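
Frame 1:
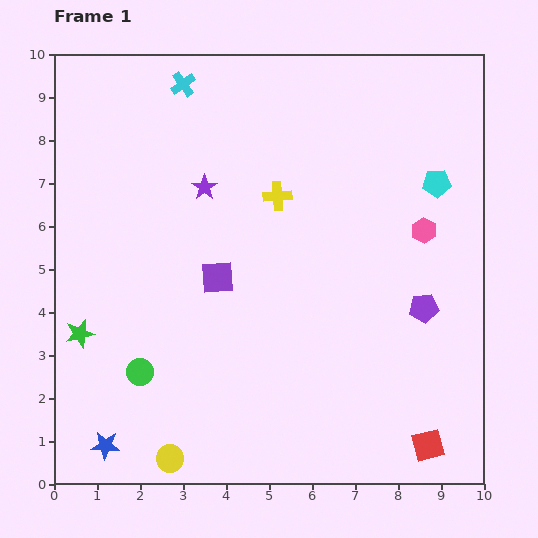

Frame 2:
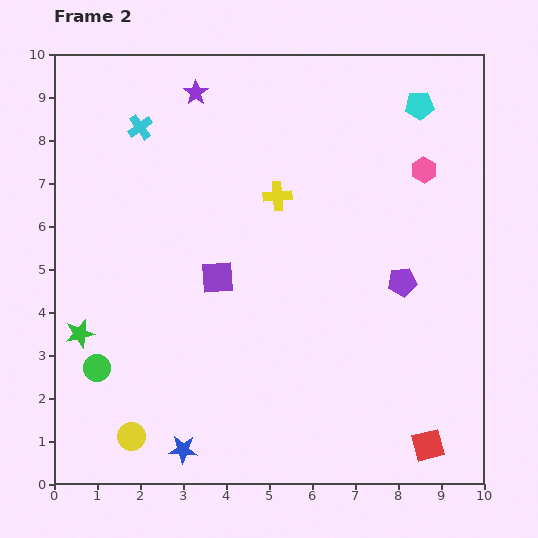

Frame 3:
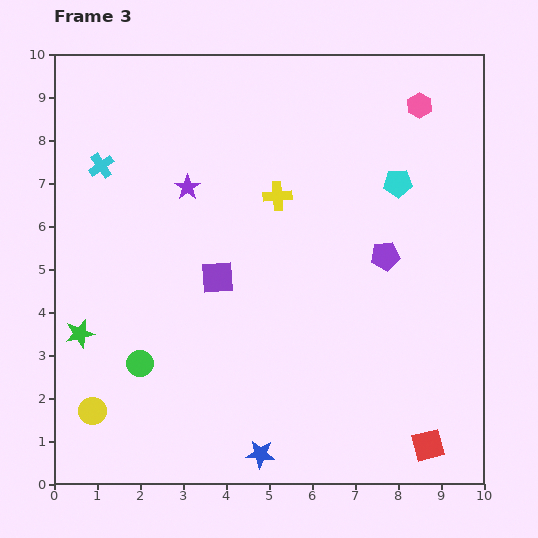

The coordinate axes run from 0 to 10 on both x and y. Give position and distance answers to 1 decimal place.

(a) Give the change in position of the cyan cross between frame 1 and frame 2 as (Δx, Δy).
(-1.0, -1.0)

The cyan cross was at (3.0, 9.3) in frame 1 and (2.0, 8.3) in frame 2.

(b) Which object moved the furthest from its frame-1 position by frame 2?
the purple star

(moved 2.2; next 1.8)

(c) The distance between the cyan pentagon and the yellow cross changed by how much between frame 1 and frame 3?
-0.9

Distance in frame 1: 3.7. Distance in frame 3: 2.8.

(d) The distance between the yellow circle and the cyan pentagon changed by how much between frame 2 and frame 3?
-1.3

Distance in frame 2: 10.2. Distance in frame 3: 8.9.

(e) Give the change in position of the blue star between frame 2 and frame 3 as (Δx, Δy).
(1.8, -0.1)

The blue star was at (3.0, 0.8) in frame 2 and (4.8, 0.7) in frame 3.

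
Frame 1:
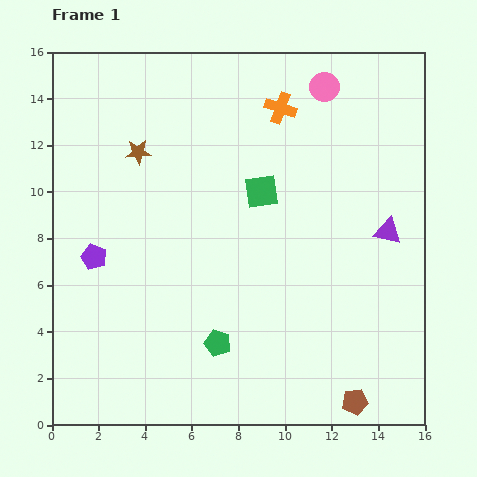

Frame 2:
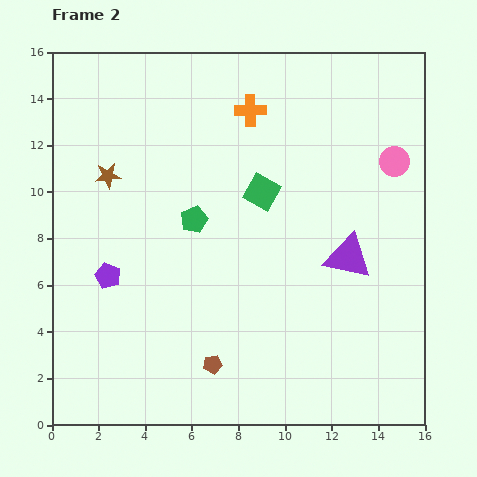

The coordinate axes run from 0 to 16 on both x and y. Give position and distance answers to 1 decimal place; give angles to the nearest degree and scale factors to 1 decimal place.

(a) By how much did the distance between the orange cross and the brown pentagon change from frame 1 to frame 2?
-2.0

Distance in frame 1: 13.0. Distance in frame 2: 11.0.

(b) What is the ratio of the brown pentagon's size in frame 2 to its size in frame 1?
0.7×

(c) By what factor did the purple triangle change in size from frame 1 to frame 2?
1.7×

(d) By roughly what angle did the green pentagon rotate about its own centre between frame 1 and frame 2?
30° clockwise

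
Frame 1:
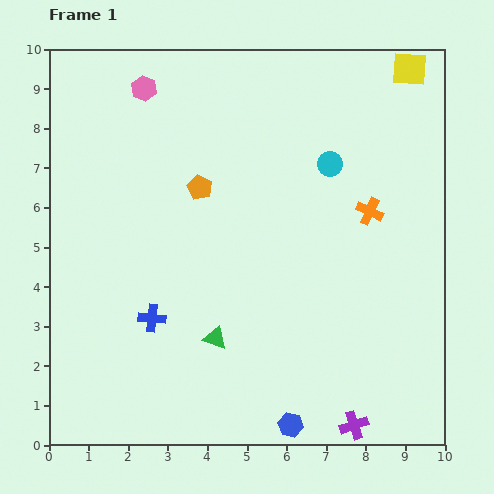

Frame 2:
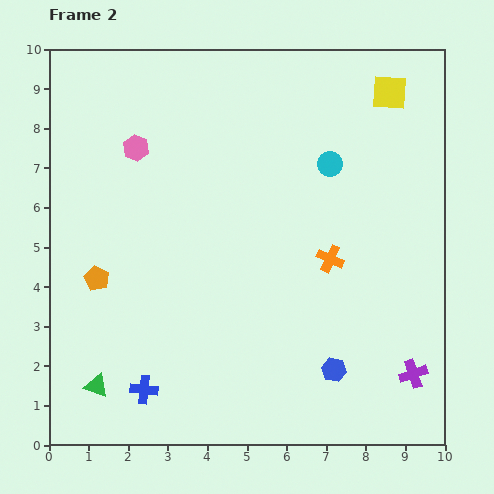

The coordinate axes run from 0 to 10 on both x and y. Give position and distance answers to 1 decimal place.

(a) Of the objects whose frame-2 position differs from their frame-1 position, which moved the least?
the yellow square

(moved 0.8)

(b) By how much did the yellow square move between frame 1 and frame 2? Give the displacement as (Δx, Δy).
(-0.5, -0.6)

The yellow square was at (9.1, 9.5) in frame 1 and (8.6, 8.9) in frame 2.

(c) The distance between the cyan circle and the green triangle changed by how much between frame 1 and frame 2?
+2.8

Distance in frame 1: 5.3. Distance in frame 2: 8.1.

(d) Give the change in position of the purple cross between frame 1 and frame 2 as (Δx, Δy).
(1.5, 1.3)

The purple cross was at (7.7, 0.5) in frame 1 and (9.2, 1.8) in frame 2.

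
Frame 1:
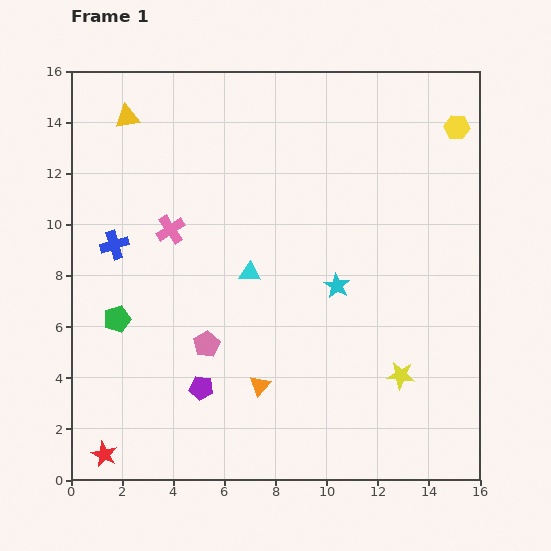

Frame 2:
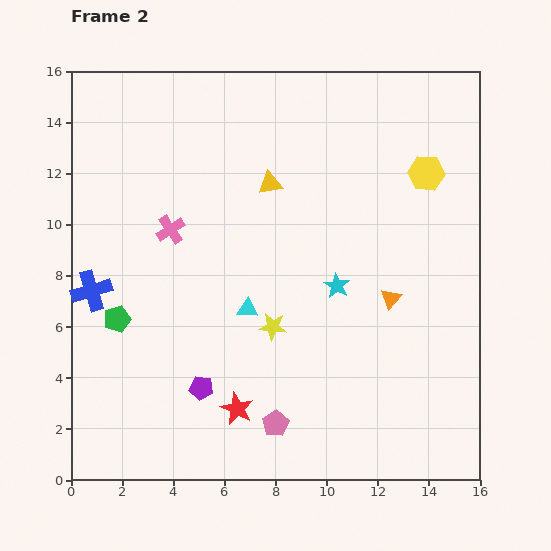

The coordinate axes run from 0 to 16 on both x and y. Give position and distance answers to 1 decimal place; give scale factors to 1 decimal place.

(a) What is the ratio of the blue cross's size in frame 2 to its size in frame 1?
1.4×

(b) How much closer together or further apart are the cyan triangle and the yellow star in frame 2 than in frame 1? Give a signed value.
-5.9

Distance in frame 1: 7.1. Distance in frame 2: 1.2.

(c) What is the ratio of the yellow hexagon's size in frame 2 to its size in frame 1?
1.4×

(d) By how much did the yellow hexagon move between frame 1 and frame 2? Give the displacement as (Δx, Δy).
(-1.2, -1.8)

The yellow hexagon was at (15.1, 13.8) in frame 1 and (13.9, 12.0) in frame 2.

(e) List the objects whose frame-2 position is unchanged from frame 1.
the pink cross, the cyan star, the purple pentagon, the green pentagon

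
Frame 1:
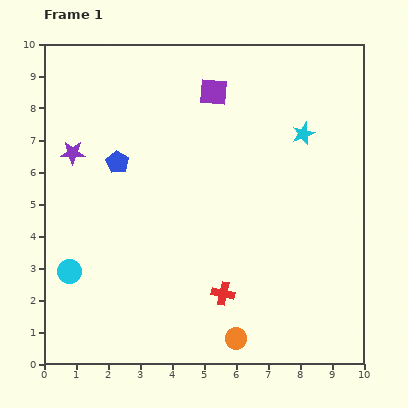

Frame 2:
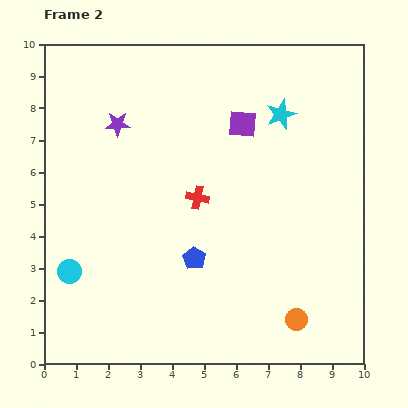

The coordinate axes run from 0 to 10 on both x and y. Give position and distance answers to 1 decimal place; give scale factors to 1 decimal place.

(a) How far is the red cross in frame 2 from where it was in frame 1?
3.1

The red cross moved from (5.6, 2.2) to (4.8, 5.2), a distance of √(0.8² + 3.0²) ≈ 3.1.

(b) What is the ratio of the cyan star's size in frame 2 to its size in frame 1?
1.4×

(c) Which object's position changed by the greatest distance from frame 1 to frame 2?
the blue pentagon

(moved 3.8; next 3.1)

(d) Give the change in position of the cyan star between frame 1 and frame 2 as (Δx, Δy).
(-0.7, 0.6)

The cyan star was at (8.1, 7.2) in frame 1 and (7.4, 7.8) in frame 2.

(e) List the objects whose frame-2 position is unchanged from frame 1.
the cyan circle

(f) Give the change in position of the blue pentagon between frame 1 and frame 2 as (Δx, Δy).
(2.4, -3.0)

The blue pentagon was at (2.3, 6.3) in frame 1 and (4.7, 3.3) in frame 2.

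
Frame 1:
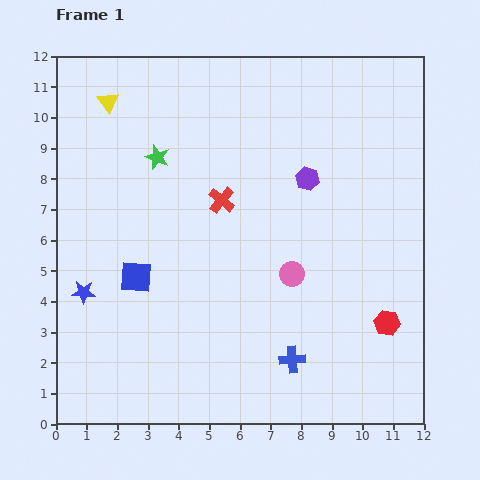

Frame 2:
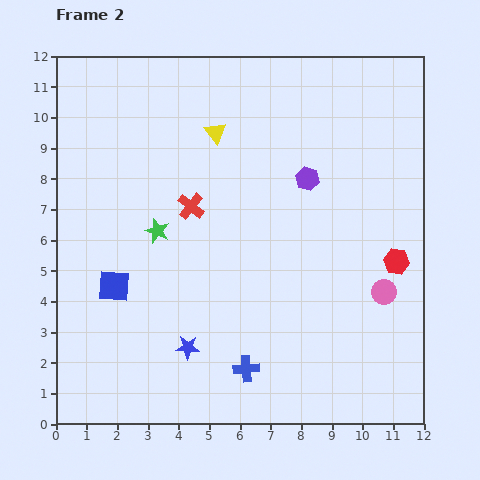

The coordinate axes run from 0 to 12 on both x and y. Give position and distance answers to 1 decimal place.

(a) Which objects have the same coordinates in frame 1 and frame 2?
the purple hexagon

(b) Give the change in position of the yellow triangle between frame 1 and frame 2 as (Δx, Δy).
(3.5, -1.0)

The yellow triangle was at (1.7, 10.5) in frame 1 and (5.2, 9.5) in frame 2.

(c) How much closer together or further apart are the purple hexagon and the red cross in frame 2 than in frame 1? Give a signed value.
+1.0

Distance in frame 1: 2.9. Distance in frame 2: 3.9.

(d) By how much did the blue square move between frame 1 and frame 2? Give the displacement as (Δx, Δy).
(-0.7, -0.3)

The blue square was at (2.6, 4.8) in frame 1 and (1.9, 4.5) in frame 2.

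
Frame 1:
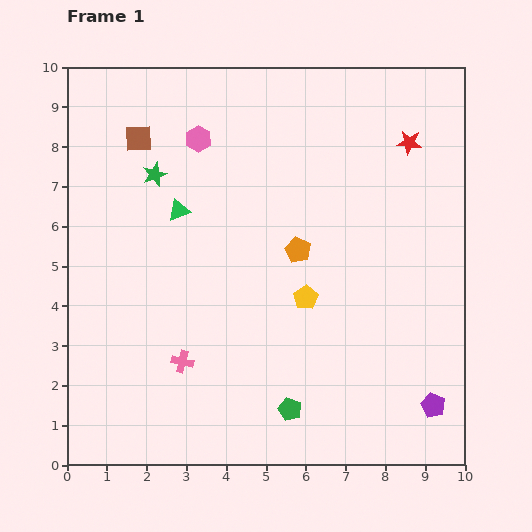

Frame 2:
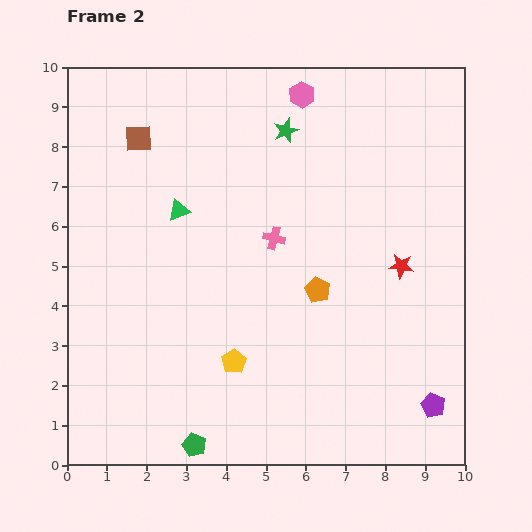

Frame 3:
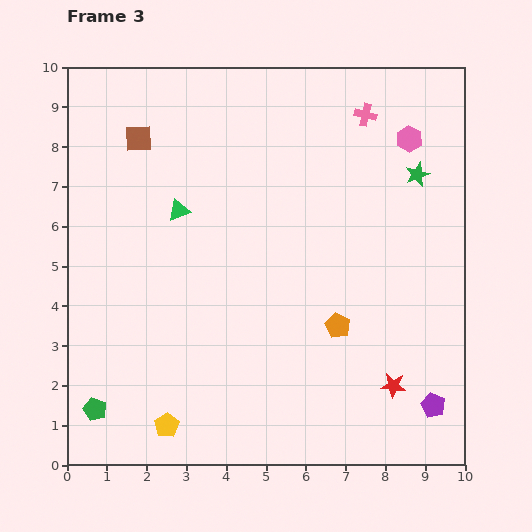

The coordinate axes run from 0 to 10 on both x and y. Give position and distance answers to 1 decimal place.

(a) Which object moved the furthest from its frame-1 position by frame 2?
the pink cross

(moved 3.9; next 3.5)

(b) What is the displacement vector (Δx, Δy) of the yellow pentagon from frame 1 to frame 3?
(-3.5, -3.2)

The yellow pentagon was at (6.0, 4.2) in frame 1 and (2.5, 1.0) in frame 3.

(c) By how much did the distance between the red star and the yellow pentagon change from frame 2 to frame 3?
+1.0

Distance in frame 2: 4.8. Distance in frame 3: 5.8.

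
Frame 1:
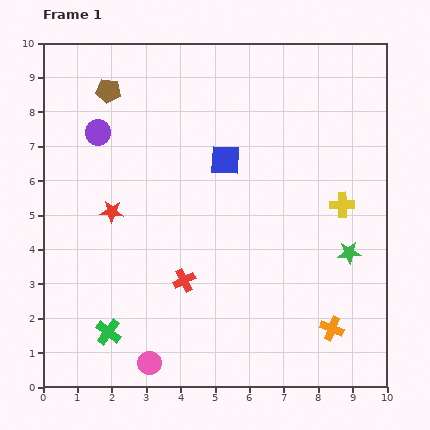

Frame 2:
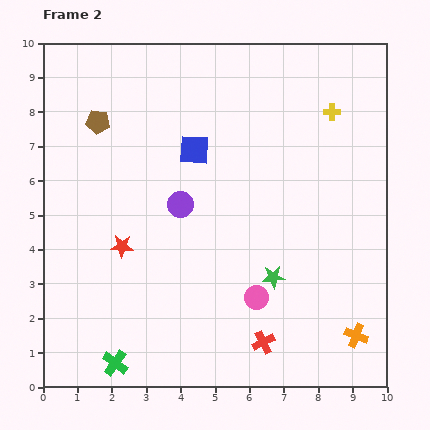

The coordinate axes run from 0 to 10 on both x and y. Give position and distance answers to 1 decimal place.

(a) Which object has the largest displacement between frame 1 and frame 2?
the pink circle

(moved 3.6; next 3.2)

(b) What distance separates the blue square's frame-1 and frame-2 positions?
0.9

The blue square moved from (5.3, 6.6) to (4.4, 6.9), a distance of √(0.9² + 0.3²) ≈ 0.9.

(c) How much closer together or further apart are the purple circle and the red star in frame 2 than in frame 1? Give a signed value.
-0.2

Distance in frame 1: 2.3. Distance in frame 2: 2.1.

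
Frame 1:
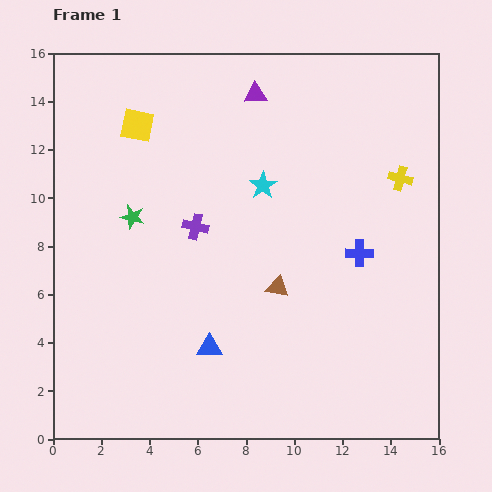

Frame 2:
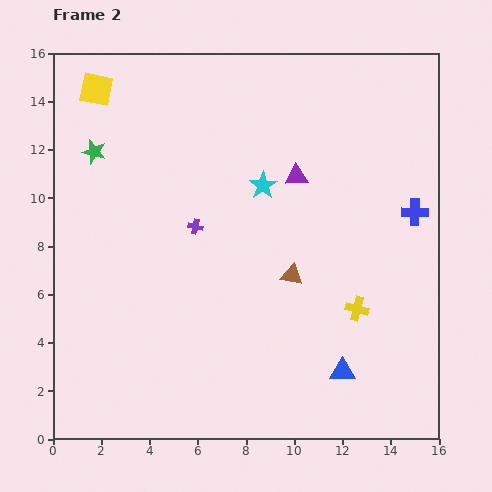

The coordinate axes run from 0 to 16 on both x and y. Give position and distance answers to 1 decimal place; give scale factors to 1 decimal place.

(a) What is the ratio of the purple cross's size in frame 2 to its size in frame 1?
0.6×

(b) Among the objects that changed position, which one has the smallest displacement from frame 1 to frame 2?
the brown triangle

(moved 0.8)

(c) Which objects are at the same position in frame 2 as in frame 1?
the purple cross, the cyan star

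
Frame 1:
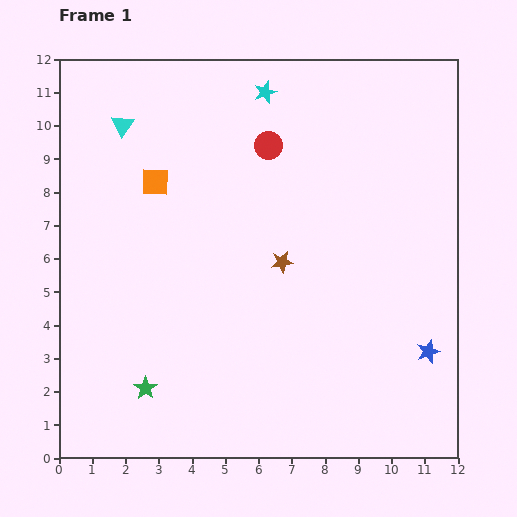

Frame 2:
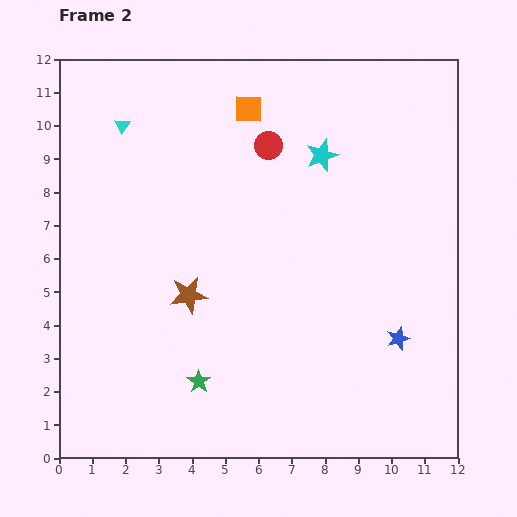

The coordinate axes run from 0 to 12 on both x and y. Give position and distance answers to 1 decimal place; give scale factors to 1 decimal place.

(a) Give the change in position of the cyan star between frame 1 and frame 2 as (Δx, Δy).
(1.7, -1.9)

The cyan star was at (6.2, 11.0) in frame 1 and (7.9, 9.1) in frame 2.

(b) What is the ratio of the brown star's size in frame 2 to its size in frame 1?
1.7×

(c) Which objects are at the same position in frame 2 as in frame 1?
the cyan triangle, the red circle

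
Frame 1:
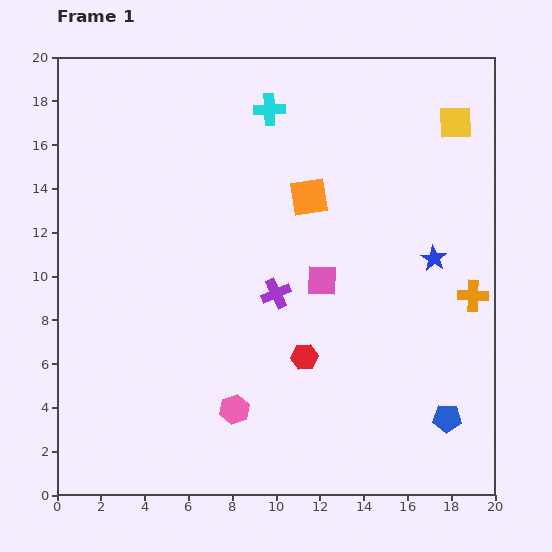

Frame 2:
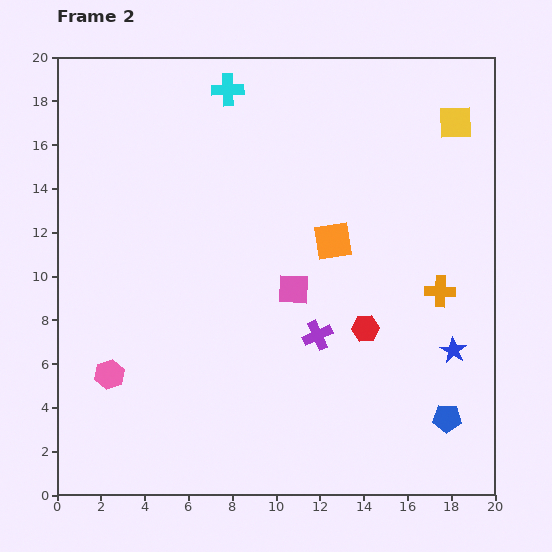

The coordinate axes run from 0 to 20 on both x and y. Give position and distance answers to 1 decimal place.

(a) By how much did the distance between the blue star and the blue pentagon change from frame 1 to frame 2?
-4.2

Distance in frame 1: 7.3. Distance in frame 2: 3.1.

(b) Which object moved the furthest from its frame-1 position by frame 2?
the pink hexagon

(moved 5.9; next 4.3)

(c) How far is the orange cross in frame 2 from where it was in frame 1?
1.5

The orange cross moved from (19.0, 9.1) to (17.5, 9.3), a distance of √(1.5² + 0.2²) ≈ 1.5.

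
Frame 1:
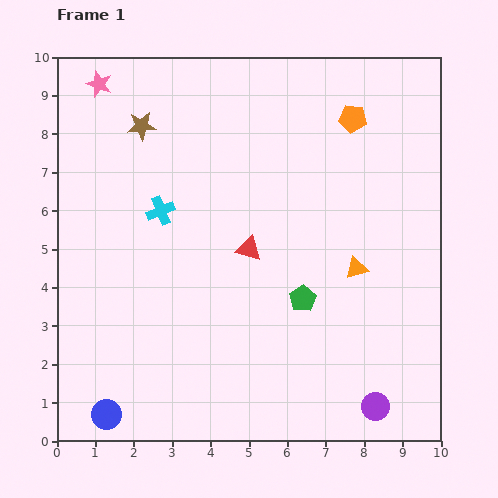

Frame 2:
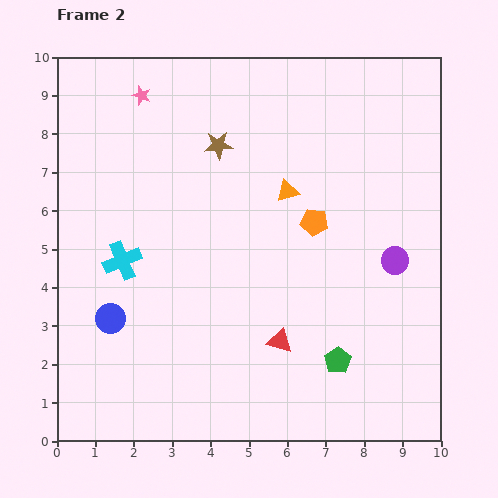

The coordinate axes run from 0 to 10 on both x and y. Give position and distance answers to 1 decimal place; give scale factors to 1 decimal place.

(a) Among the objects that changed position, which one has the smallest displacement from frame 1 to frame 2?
the pink star

(moved 1.1)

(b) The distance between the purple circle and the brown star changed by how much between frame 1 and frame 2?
-4.0

Distance in frame 1: 9.5. Distance in frame 2: 5.5.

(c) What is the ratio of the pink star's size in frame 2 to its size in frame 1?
0.7×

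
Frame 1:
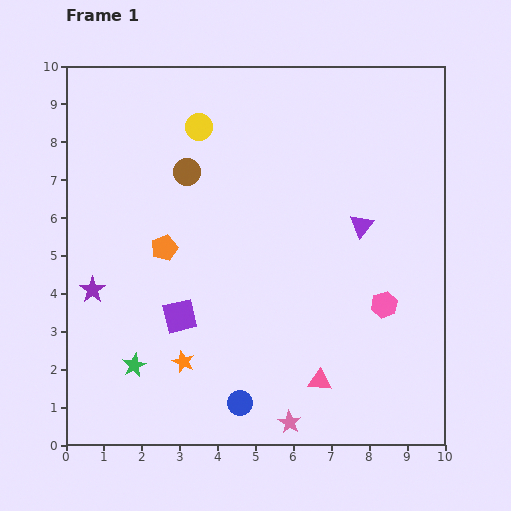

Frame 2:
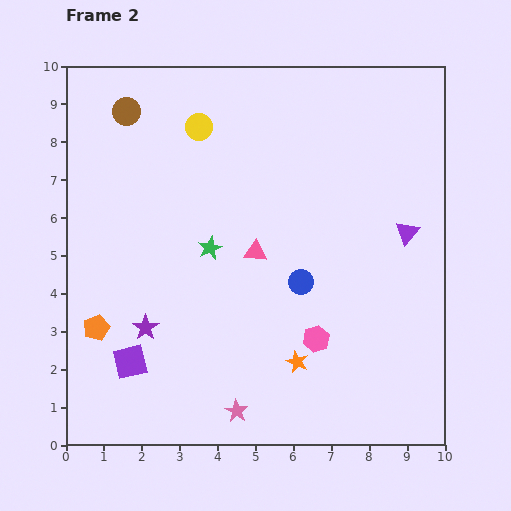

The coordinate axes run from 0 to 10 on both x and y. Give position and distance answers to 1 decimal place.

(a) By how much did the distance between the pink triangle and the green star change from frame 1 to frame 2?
-3.7

Distance in frame 1: 4.9. Distance in frame 2: 1.2.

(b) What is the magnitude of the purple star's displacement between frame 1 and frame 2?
1.7

The purple star moved from (0.7, 4.1) to (2.1, 3.1), a distance of √(1.4² + 1.0²) ≈ 1.7.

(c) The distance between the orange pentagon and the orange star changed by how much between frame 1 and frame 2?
+2.4

Distance in frame 1: 3.0. Distance in frame 2: 5.4.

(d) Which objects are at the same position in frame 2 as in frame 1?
the yellow circle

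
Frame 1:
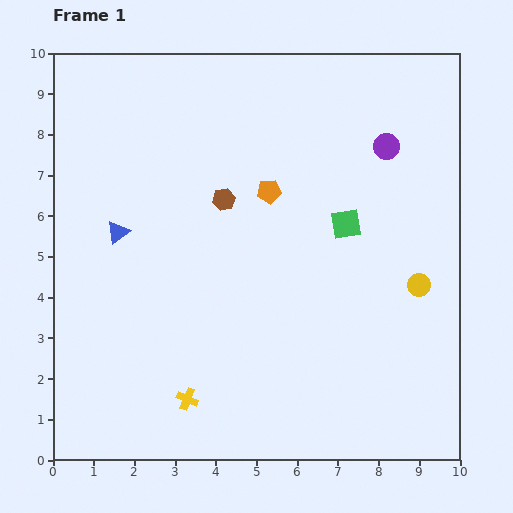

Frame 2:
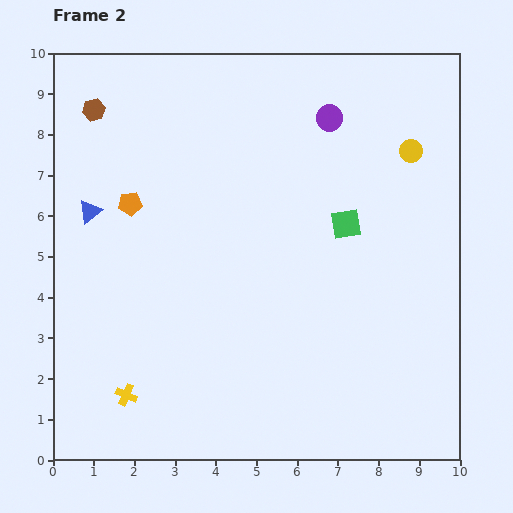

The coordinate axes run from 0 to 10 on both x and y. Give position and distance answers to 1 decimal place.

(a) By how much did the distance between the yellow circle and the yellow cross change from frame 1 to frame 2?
+2.8

Distance in frame 1: 6.4. Distance in frame 2: 9.2.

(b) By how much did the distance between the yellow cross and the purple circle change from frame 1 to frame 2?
+0.5

Distance in frame 1: 7.9. Distance in frame 2: 8.4.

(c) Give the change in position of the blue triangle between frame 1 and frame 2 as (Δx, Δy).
(-0.7, 0.5)

The blue triangle was at (1.6, 5.6) in frame 1 and (0.9, 6.1) in frame 2.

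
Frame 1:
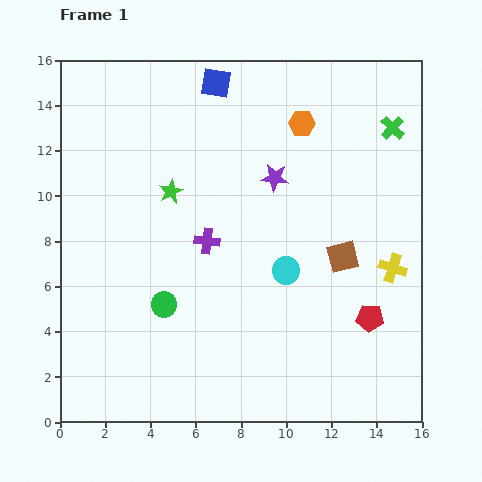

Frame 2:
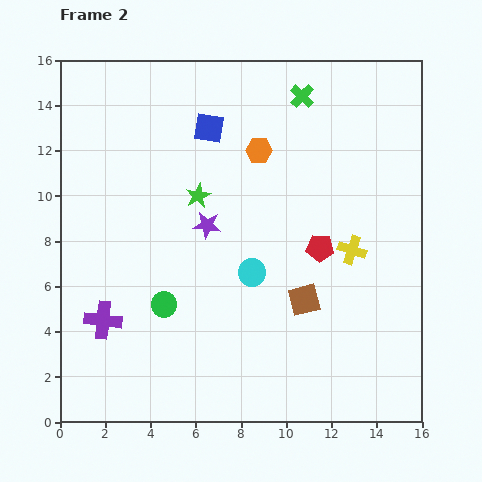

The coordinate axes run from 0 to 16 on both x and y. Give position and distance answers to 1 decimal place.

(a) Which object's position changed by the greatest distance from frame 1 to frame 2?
the purple cross

(moved 5.8; next 4.2)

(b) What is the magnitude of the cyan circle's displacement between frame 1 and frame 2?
1.5

The cyan circle moved from (10.0, 6.7) to (8.5, 6.6), a distance of √(1.5² + 0.1²) ≈ 1.5.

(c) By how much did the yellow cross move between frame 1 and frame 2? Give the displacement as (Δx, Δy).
(-1.8, 0.8)

The yellow cross was at (14.7, 6.8) in frame 1 and (12.9, 7.6) in frame 2.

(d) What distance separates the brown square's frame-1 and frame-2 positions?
2.5

The brown square moved from (12.5, 7.3) to (10.8, 5.4), a distance of √(1.7² + 1.9²) ≈ 2.5.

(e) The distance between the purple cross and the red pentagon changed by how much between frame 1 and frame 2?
+2.1

Distance in frame 1: 8.0. Distance in frame 2: 10.1.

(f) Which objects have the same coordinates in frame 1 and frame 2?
the green circle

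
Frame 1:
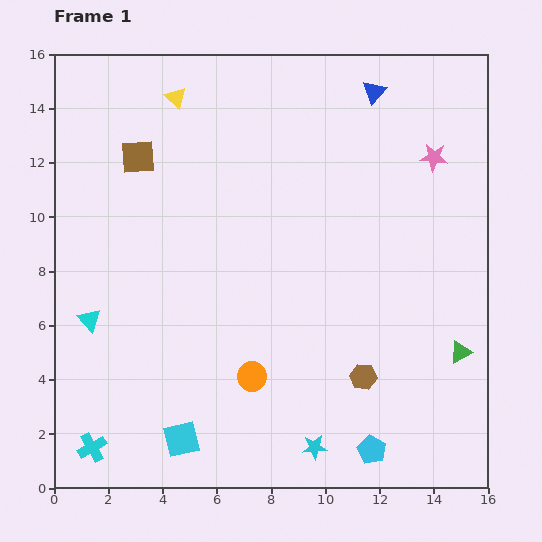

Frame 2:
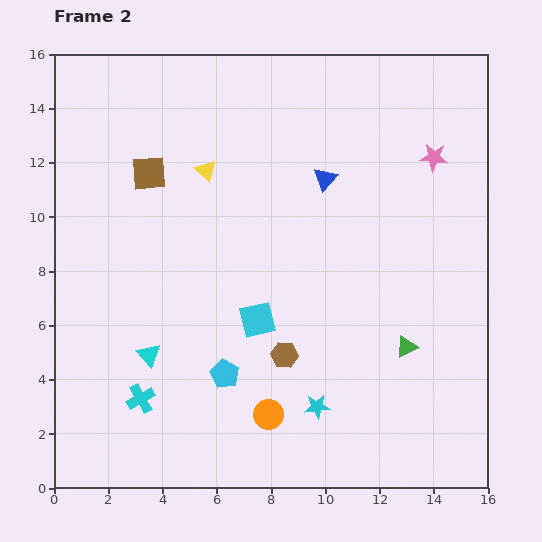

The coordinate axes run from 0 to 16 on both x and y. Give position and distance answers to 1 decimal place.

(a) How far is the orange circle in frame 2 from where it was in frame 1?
1.5

The orange circle moved from (7.3, 4.1) to (7.9, 2.7), a distance of √(0.6² + 1.4²) ≈ 1.5.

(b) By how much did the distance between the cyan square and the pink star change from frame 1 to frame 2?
-5.2

Distance in frame 1: 14.0. Distance in frame 2: 8.8.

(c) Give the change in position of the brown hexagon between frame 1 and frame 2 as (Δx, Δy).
(-2.9, 0.8)

The brown hexagon was at (11.4, 4.1) in frame 1 and (8.5, 4.9) in frame 2.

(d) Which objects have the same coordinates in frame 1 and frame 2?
the pink star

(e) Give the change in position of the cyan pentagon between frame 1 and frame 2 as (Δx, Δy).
(-5.4, 2.8)

The cyan pentagon was at (11.7, 1.4) in frame 1 and (6.3, 4.2) in frame 2.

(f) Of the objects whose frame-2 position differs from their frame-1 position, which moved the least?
the brown square

(moved 0.7)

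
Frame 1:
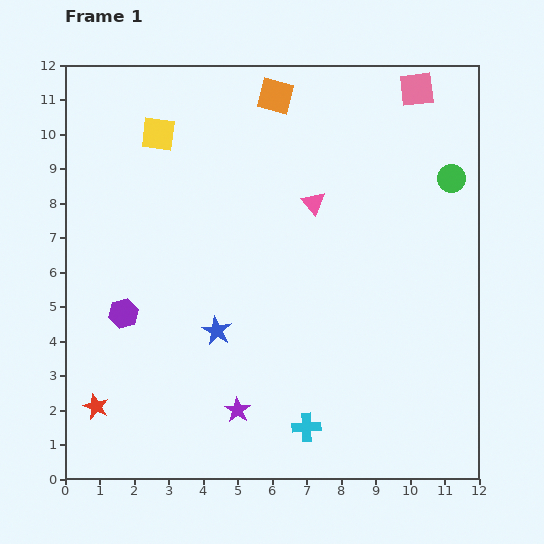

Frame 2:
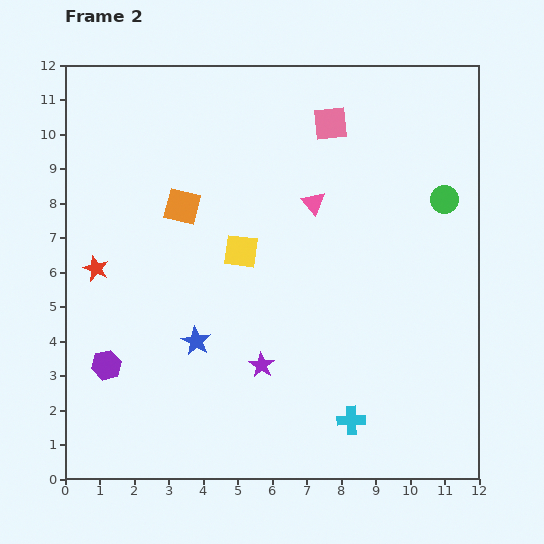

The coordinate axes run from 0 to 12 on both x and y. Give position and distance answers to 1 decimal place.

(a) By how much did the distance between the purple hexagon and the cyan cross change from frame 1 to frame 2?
+1.1

Distance in frame 1: 6.2. Distance in frame 2: 7.3.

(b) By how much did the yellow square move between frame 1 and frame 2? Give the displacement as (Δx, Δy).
(2.4, -3.4)

The yellow square was at (2.7, 10.0) in frame 1 and (5.1, 6.6) in frame 2.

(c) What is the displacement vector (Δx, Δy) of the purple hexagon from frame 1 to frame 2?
(-0.5, -1.5)

The purple hexagon was at (1.7, 4.8) in frame 1 and (1.2, 3.3) in frame 2.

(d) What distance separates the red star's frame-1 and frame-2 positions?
4.0

The red star moved from (0.9, 2.1) to (0.9, 6.1), a distance of √(0.0² + 4.0²) ≈ 4.0.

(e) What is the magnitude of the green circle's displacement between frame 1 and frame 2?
0.6

The green circle moved from (11.2, 8.7) to (11.0, 8.1), a distance of √(0.2² + 0.6²) ≈ 0.6.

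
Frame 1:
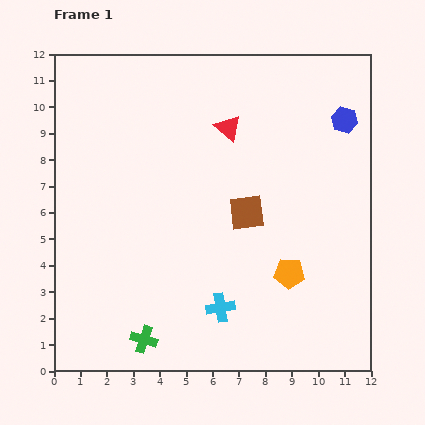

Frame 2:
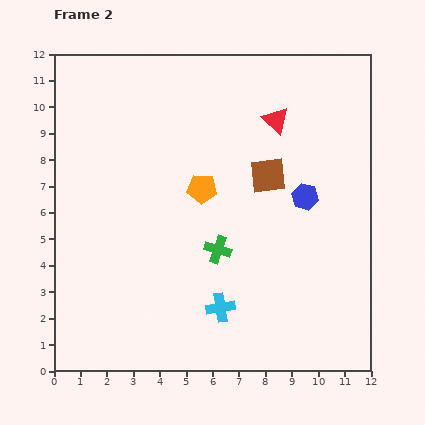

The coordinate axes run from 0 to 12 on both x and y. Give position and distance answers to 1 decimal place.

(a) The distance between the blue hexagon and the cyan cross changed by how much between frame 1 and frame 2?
-3.2

Distance in frame 1: 8.5. Distance in frame 2: 5.3.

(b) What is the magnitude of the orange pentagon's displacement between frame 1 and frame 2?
4.6

The orange pentagon moved from (8.9, 3.7) to (5.6, 6.9), a distance of √(3.3² + 3.2²) ≈ 4.6.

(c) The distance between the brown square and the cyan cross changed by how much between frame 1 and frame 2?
+1.6

Distance in frame 1: 3.7. Distance in frame 2: 5.3.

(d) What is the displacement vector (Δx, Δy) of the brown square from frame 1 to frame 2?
(0.8, 1.4)

The brown square was at (7.3, 6.0) in frame 1 and (8.1, 7.4) in frame 2.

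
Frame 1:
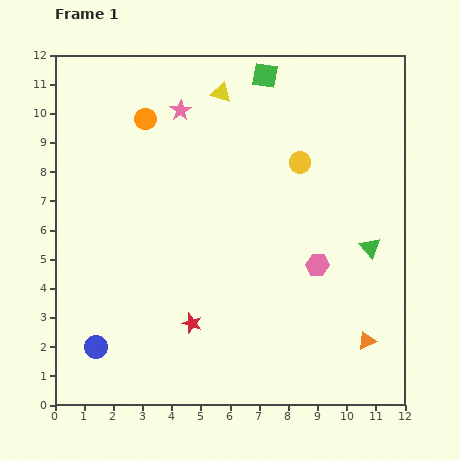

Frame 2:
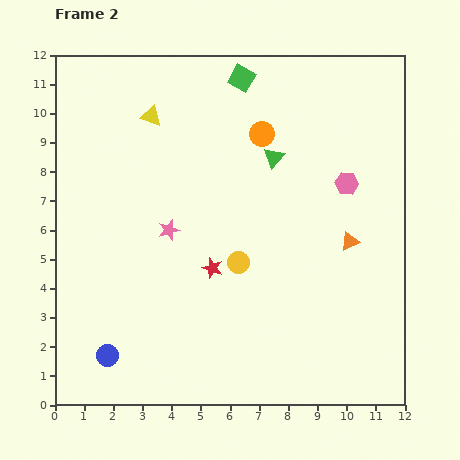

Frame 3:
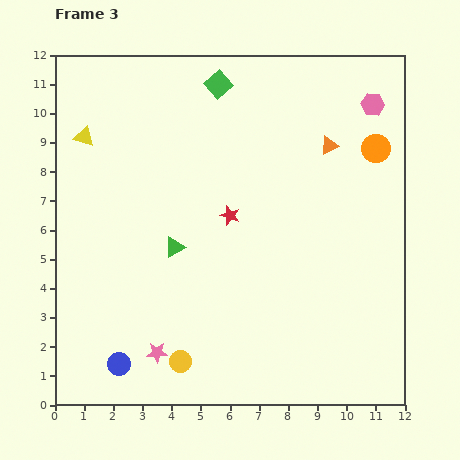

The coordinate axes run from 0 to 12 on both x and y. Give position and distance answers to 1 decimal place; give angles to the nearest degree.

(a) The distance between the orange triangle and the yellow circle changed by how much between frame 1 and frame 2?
-2.6

Distance in frame 1: 6.5. Distance in frame 2: 3.9.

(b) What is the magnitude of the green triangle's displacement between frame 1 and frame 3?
6.7

The green triangle moved from (10.8, 5.4) to (4.1, 5.4), a distance of √(6.7² + 0.0²) ≈ 6.7.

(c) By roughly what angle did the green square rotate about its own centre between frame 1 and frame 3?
39° clockwise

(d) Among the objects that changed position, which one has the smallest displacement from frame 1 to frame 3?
the blue circle

(moved 1.0)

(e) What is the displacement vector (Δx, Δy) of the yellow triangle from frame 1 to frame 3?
(-4.7, -1.5)

The yellow triangle was at (5.7, 10.7) in frame 1 and (1.0, 9.2) in frame 3.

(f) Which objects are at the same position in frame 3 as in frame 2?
none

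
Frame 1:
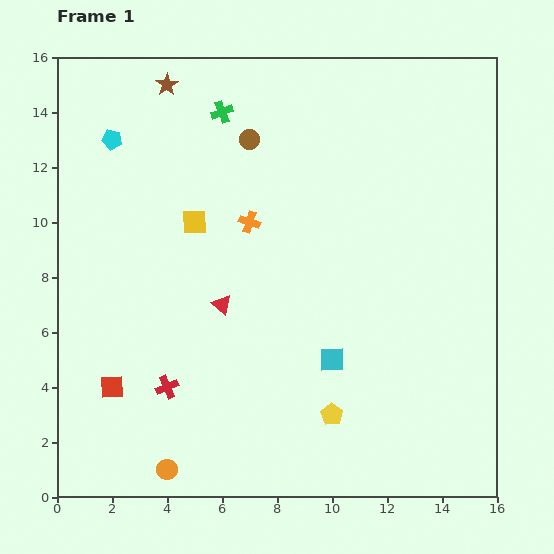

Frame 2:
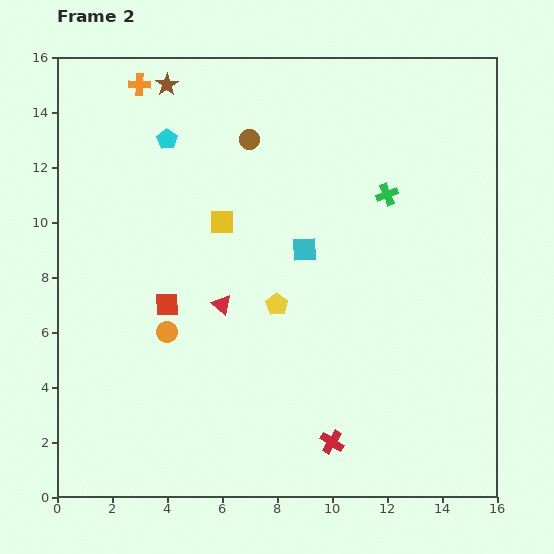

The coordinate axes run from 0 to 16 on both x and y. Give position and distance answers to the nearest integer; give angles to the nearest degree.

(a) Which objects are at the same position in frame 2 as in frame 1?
the brown circle, the red triangle, the brown star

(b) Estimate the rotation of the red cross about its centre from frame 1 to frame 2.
34° counter-clockwise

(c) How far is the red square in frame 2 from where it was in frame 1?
4

The red square moved from (2, 4) to (4, 7), a distance of √(2² + 3²) ≈ 4.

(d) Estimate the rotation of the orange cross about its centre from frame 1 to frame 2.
16° counter-clockwise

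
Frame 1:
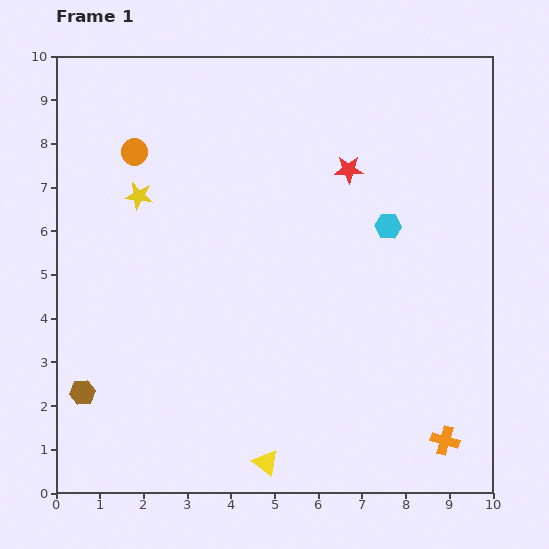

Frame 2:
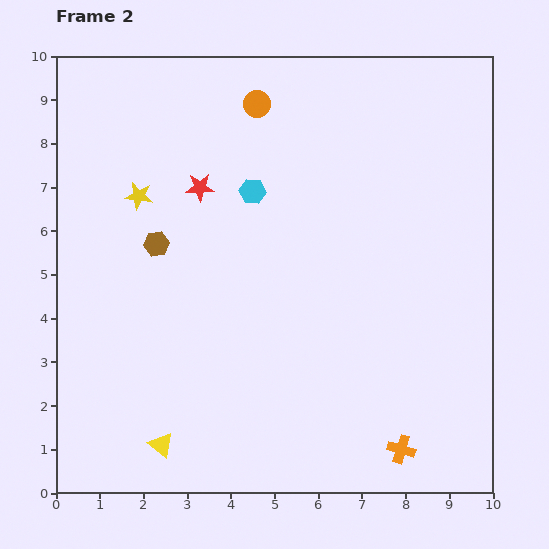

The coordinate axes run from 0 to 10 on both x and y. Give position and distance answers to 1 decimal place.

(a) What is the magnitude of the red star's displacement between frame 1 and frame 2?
3.4

The red star moved from (6.7, 7.4) to (3.3, 7.0), a distance of √(3.4² + 0.4²) ≈ 3.4.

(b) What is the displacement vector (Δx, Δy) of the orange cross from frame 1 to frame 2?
(-1.0, -0.2)

The orange cross was at (8.9, 1.2) in frame 1 and (7.9, 1.0) in frame 2.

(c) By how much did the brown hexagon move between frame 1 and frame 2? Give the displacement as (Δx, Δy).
(1.7, 3.4)

The brown hexagon was at (0.6, 2.3) in frame 1 and (2.3, 5.7) in frame 2.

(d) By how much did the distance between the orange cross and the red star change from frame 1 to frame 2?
+1.0

Distance in frame 1: 6.6. Distance in frame 2: 7.6.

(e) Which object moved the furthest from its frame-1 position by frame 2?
the brown hexagon

(moved 3.8; next 3.4)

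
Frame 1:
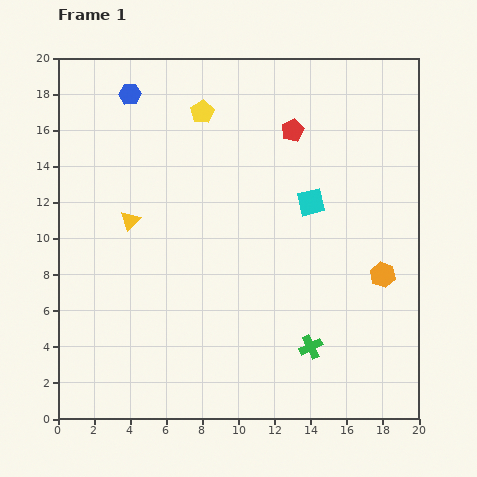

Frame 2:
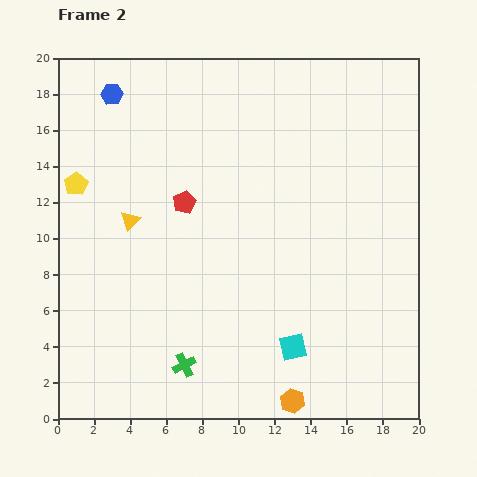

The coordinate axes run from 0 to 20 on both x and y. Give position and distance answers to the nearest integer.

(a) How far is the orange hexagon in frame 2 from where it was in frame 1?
9

The orange hexagon moved from (18, 8) to (13, 1), a distance of √(5² + 7²) ≈ 9.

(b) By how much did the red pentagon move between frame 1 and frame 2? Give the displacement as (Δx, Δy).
(-6, -4)

The red pentagon was at (13, 16) in frame 1 and (7, 12) in frame 2.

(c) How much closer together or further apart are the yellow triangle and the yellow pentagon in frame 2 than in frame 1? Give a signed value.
-3

Distance in frame 1: 7. Distance in frame 2: 4.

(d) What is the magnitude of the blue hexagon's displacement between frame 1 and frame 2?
1

The blue hexagon moved from (4, 18) to (3, 18), a distance of √(1² + 0²) ≈ 1.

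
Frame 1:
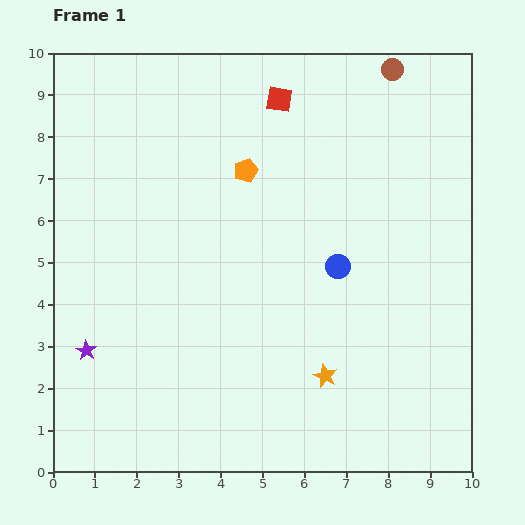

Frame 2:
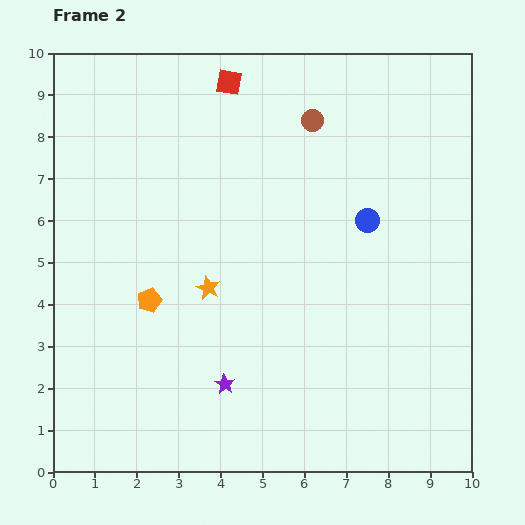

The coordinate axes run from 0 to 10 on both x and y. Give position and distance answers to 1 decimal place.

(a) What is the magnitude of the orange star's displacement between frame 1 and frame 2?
3.5

The orange star moved from (6.5, 2.3) to (3.7, 4.4), a distance of √(2.8² + 2.1²) ≈ 3.5.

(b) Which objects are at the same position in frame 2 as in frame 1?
none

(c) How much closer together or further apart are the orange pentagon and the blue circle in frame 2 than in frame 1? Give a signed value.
+2.3

Distance in frame 1: 3.2. Distance in frame 2: 5.5.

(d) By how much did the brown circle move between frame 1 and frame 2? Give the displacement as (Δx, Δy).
(-1.9, -1.2)

The brown circle was at (8.1, 9.6) in frame 1 and (6.2, 8.4) in frame 2.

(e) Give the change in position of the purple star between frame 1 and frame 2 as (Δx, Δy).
(3.3, -0.8)

The purple star was at (0.8, 2.9) in frame 1 and (4.1, 2.1) in frame 2.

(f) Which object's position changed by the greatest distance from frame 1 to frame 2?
the orange pentagon

(moved 3.9; next 3.5)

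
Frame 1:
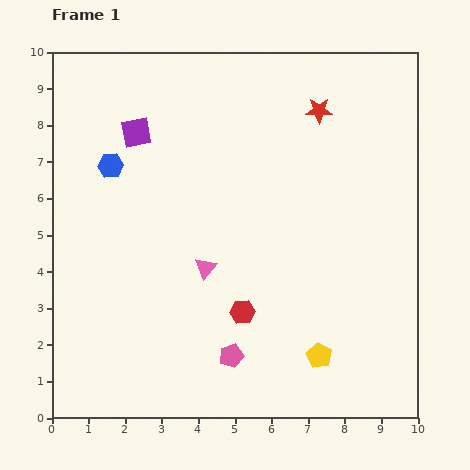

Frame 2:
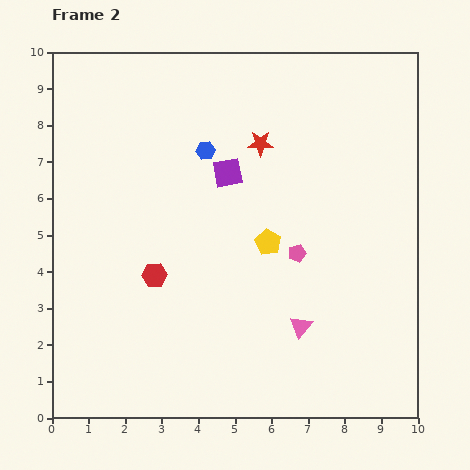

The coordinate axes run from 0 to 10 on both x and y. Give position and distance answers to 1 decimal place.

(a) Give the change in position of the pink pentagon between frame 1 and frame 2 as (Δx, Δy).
(1.8, 2.8)

The pink pentagon was at (4.9, 1.7) in frame 1 and (6.7, 4.5) in frame 2.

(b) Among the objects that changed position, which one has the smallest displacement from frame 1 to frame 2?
the red star

(moved 1.8)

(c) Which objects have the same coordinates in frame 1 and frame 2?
none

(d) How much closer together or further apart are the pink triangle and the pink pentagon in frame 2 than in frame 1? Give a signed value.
-0.5

Distance in frame 1: 2.5. Distance in frame 2: 2.0.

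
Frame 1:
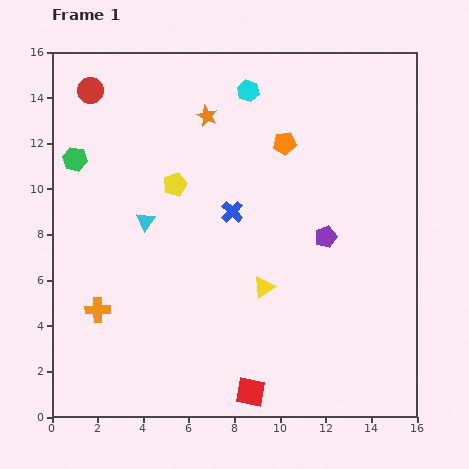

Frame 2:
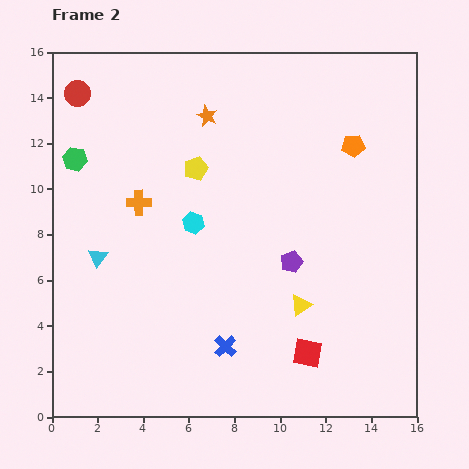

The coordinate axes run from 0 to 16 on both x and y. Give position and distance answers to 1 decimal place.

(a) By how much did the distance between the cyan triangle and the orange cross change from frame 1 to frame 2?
-1.4

Distance in frame 1: 4.4. Distance in frame 2: 3.0.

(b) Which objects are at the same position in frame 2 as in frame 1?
the orange star, the green hexagon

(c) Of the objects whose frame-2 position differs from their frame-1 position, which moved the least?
the red circle

(moved 0.6)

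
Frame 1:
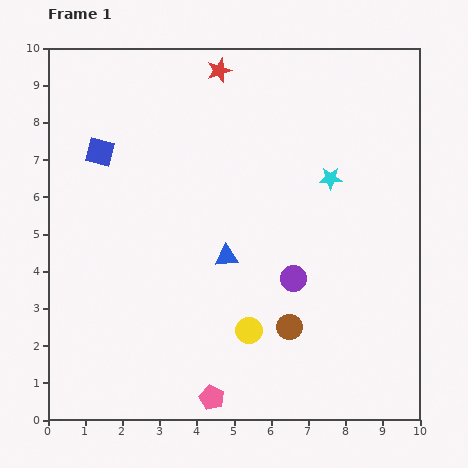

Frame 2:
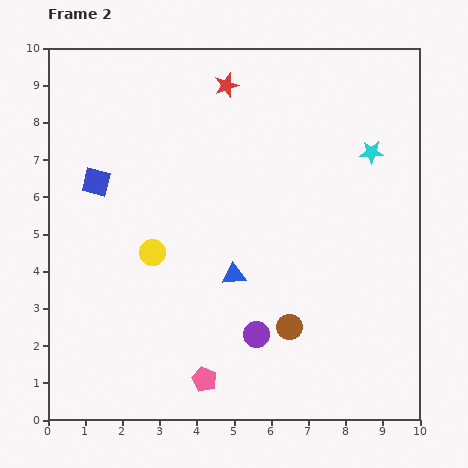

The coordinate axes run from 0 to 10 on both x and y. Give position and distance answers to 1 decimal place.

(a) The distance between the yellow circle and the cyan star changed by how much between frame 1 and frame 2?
+1.8

Distance in frame 1: 4.7. Distance in frame 2: 6.5.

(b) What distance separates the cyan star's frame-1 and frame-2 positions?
1.3

The cyan star moved from (7.6, 6.5) to (8.7, 7.2), a distance of √(1.1² + 0.7²) ≈ 1.3.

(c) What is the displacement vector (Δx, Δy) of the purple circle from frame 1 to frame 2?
(-1.0, -1.5)

The purple circle was at (6.6, 3.8) in frame 1 and (5.6, 2.3) in frame 2.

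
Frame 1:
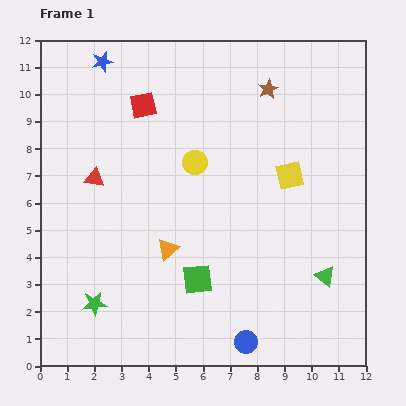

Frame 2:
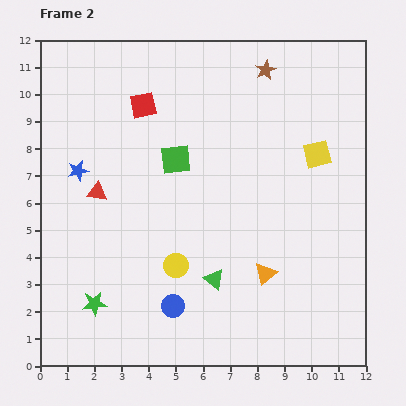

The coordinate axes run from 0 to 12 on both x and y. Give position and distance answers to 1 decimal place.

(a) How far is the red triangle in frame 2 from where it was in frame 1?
0.5

The red triangle moved from (2.0, 6.9) to (2.1, 6.4), a distance of √(0.1² + 0.5²) ≈ 0.5.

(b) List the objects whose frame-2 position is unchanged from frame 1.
the red square, the green star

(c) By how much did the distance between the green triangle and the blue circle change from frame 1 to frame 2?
-2.0

Distance in frame 1: 3.8. Distance in frame 2: 1.8.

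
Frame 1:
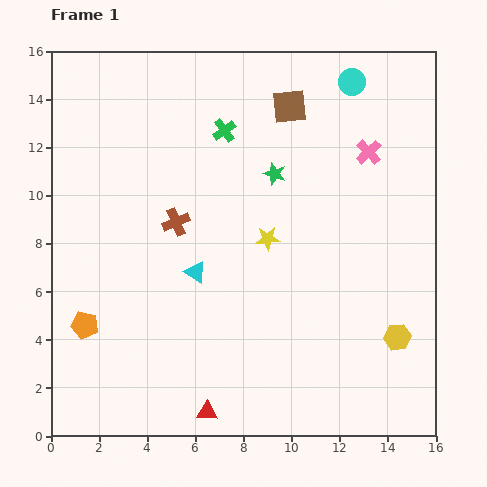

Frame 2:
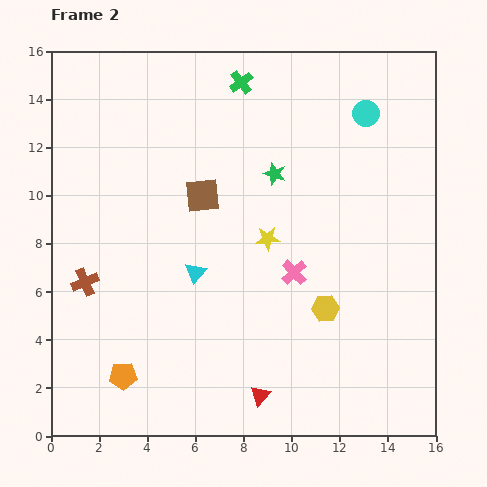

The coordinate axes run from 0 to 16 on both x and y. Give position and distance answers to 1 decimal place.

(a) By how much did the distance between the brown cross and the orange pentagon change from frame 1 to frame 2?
-1.5

Distance in frame 1: 5.7. Distance in frame 2: 4.2.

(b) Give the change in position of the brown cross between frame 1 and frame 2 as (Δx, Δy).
(-3.8, -2.5)

The brown cross was at (5.2, 8.9) in frame 1 and (1.4, 6.4) in frame 2.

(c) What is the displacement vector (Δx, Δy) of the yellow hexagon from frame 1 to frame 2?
(-3.0, 1.2)

The yellow hexagon was at (14.4, 4.1) in frame 1 and (11.4, 5.3) in frame 2.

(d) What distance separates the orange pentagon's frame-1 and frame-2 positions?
2.6

The orange pentagon moved from (1.4, 4.6) to (3.0, 2.5), a distance of √(1.6² + 2.1²) ≈ 2.6.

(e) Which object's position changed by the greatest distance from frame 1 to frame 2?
the pink cross

(moved 5.9; next 5.2)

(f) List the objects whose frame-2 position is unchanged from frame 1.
the green star, the cyan triangle, the yellow star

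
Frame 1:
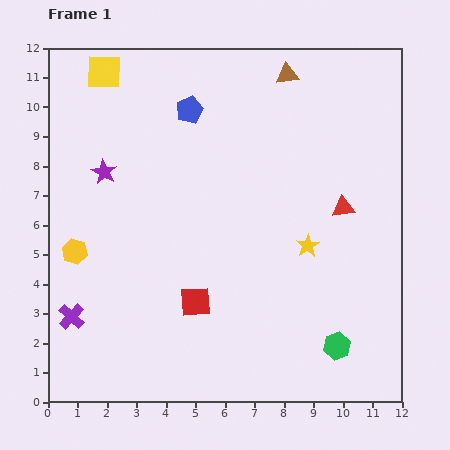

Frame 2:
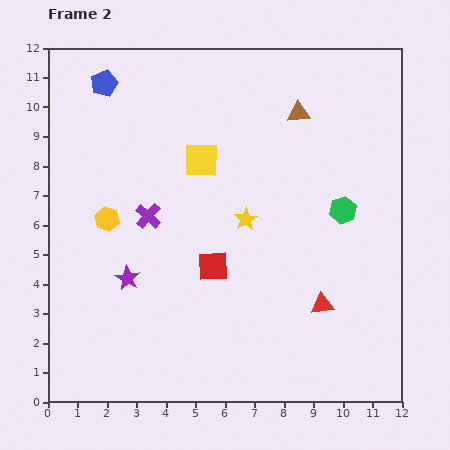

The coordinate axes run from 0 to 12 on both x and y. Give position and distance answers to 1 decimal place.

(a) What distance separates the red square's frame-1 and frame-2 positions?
1.3

The red square moved from (5.0, 3.4) to (5.6, 4.6), a distance of √(0.6² + 1.2²) ≈ 1.3.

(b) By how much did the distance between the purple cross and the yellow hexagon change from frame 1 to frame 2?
-0.8

Distance in frame 1: 2.2. Distance in frame 2: 1.4.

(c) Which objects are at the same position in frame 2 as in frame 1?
none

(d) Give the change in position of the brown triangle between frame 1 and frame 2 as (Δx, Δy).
(0.4, -1.3)

The brown triangle was at (8.1, 11.1) in frame 1 and (8.5, 9.8) in frame 2.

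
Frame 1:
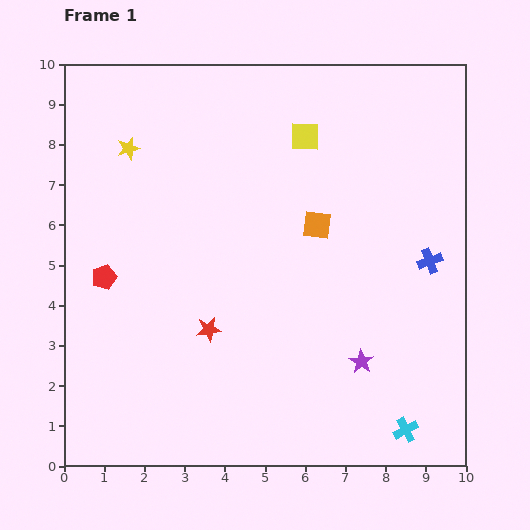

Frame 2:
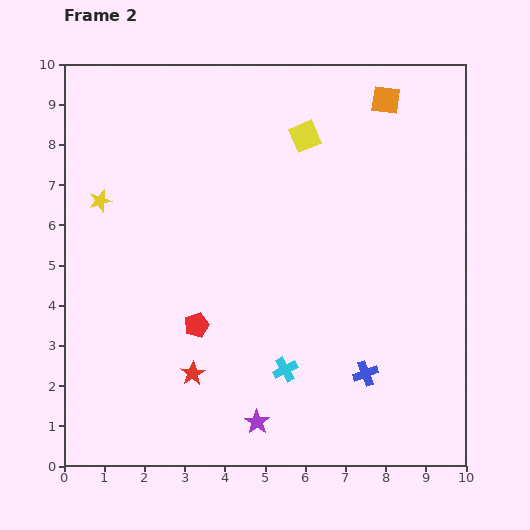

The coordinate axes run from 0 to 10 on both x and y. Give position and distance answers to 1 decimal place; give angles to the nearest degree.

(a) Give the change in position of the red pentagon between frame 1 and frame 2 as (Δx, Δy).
(2.3, -1.2)

The red pentagon was at (1.0, 4.7) in frame 1 and (3.3, 3.5) in frame 2.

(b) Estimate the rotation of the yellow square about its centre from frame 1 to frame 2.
24° counter-clockwise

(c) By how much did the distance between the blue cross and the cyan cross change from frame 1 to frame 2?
-2.2

Distance in frame 1: 4.2. Distance in frame 2: 2.0.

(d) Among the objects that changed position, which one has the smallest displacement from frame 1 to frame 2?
the red star

(moved 1.2)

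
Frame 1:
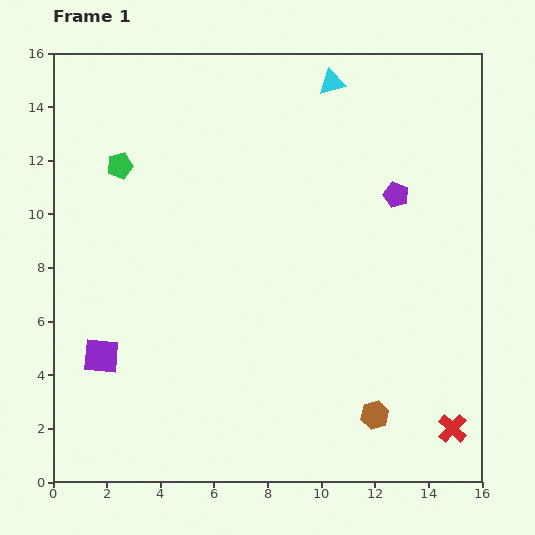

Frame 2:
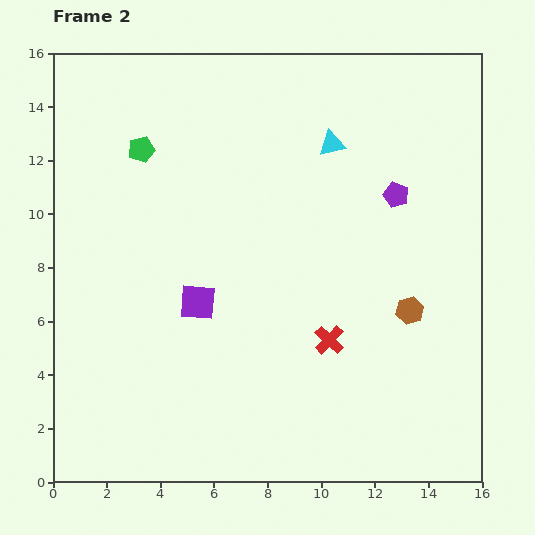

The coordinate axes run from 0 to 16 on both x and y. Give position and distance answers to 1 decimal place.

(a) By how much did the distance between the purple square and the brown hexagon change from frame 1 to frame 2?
-2.5

Distance in frame 1: 10.4. Distance in frame 2: 7.9.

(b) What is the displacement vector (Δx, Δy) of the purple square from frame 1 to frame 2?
(3.6, 2.0)

The purple square was at (1.8, 4.7) in frame 1 and (5.4, 6.7) in frame 2.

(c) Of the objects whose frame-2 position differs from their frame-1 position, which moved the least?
the green pentagon

(moved 1.0)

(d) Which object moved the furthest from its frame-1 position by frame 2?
the red cross

(moved 5.7; next 4.1)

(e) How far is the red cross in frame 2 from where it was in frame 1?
5.7

The red cross moved from (14.9, 2.0) to (10.3, 5.3), a distance of √(4.6² + 3.3²) ≈ 5.7.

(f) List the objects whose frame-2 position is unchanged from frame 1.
the purple pentagon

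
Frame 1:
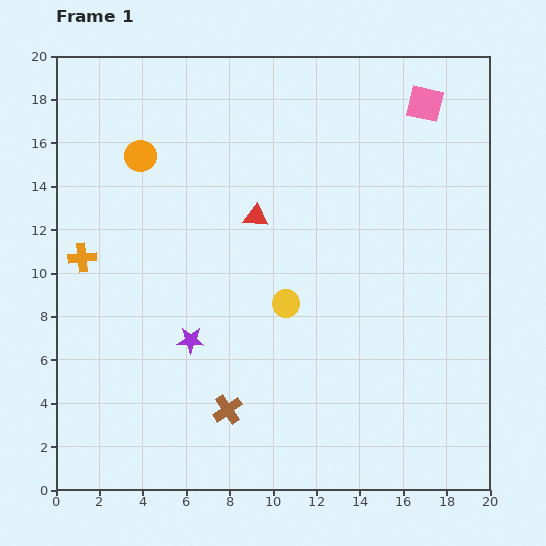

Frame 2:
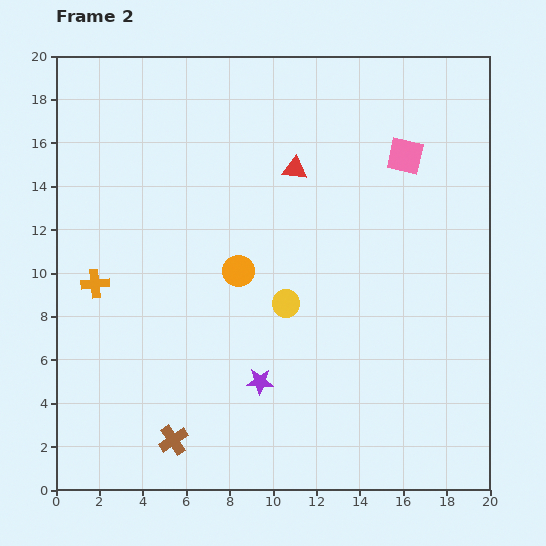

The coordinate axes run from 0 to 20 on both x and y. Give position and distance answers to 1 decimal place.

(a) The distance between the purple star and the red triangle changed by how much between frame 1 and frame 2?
+3.5

Distance in frame 1: 6.4. Distance in frame 2: 9.9.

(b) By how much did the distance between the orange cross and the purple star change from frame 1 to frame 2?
+2.5

Distance in frame 1: 6.3. Distance in frame 2: 8.8.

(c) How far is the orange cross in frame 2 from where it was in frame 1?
1.3

The orange cross moved from (1.2, 10.7) to (1.8, 9.5), a distance of √(0.6² + 1.2²) ≈ 1.3.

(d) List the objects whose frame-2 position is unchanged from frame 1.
the yellow circle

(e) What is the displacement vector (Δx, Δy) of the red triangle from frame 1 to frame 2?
(1.8, 2.2)

The red triangle was at (9.2, 12.6) in frame 1 and (11.0, 14.8) in frame 2.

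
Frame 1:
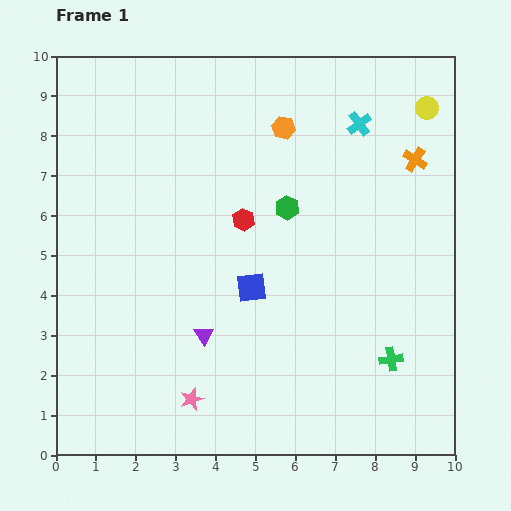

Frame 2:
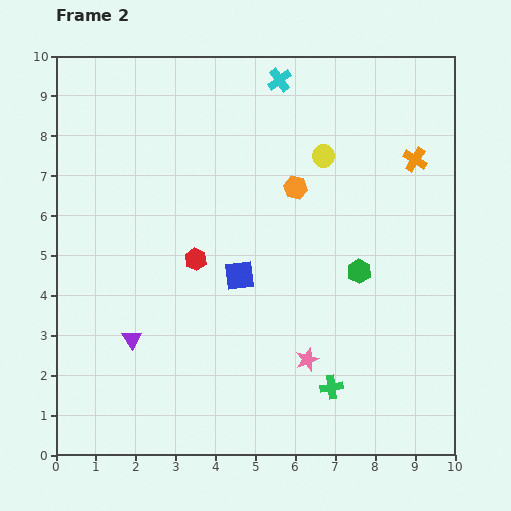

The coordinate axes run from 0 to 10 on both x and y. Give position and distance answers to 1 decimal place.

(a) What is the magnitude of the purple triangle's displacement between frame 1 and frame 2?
1.8

The purple triangle moved from (3.7, 3.0) to (1.9, 2.9), a distance of √(1.8² + 0.1²) ≈ 1.8.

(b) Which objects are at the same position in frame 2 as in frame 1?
the orange cross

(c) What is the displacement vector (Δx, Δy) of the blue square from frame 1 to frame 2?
(-0.3, 0.3)

The blue square was at (4.9, 4.2) in frame 1 and (4.6, 4.5) in frame 2.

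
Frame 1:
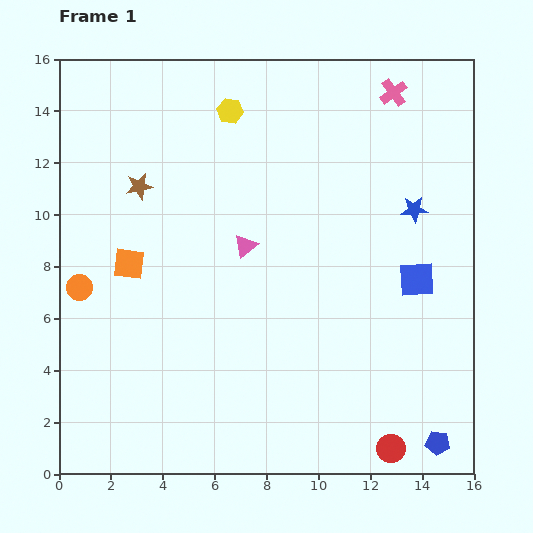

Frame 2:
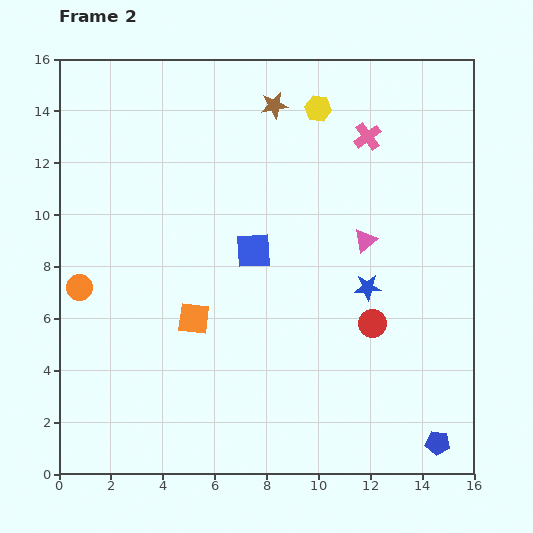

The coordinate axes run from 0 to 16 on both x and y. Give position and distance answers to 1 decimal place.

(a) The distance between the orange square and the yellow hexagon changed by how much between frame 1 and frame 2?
+2.3

Distance in frame 1: 7.1. Distance in frame 2: 9.4.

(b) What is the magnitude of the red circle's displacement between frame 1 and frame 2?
4.9

The red circle moved from (12.8, 1.0) to (12.1, 5.8), a distance of √(0.7² + 4.8²) ≈ 4.9.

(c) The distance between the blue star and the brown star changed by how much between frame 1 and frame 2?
-2.7

Distance in frame 1: 10.6. Distance in frame 2: 7.9.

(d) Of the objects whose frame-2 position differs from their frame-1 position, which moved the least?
the pink cross

(moved 2.0)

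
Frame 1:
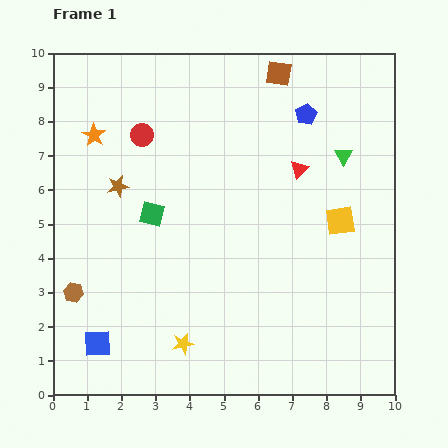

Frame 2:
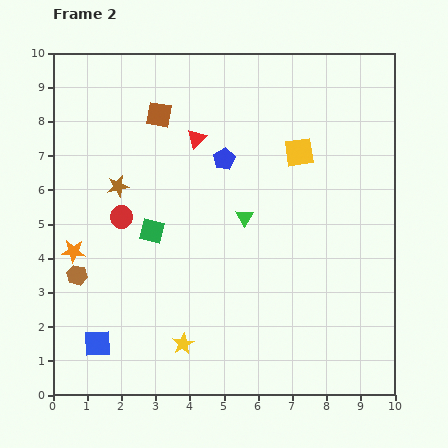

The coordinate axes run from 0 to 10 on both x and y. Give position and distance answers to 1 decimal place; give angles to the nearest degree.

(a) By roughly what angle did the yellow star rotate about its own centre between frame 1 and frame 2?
17° counter-clockwise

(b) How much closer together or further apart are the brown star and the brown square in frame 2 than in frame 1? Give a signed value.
-3.3

Distance in frame 1: 5.7. Distance in frame 2: 2.4.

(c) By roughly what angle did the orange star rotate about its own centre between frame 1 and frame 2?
27° counter-clockwise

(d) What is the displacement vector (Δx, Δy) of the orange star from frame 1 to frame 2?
(-0.6, -3.4)

The orange star was at (1.2, 7.6) in frame 1 and (0.6, 4.2) in frame 2.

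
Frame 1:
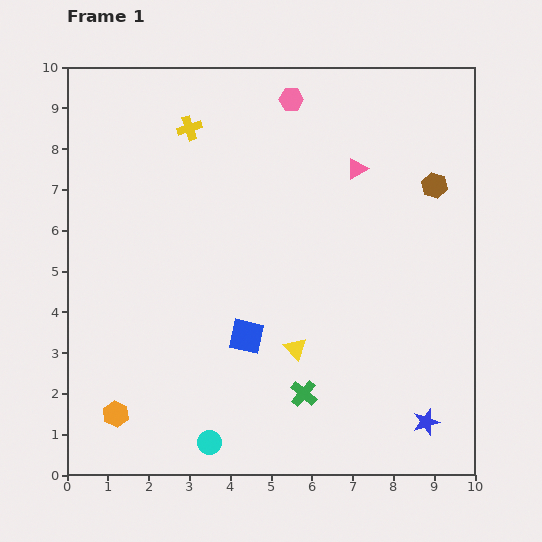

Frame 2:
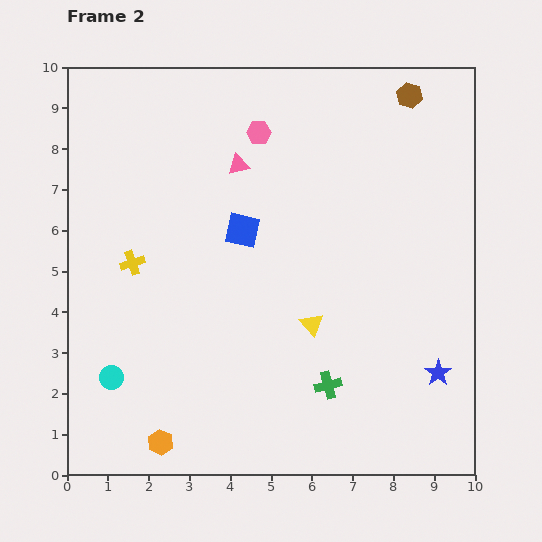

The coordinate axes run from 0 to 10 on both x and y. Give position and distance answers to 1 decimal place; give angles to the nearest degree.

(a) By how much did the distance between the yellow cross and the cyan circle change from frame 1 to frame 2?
-4.9

Distance in frame 1: 7.7. Distance in frame 2: 2.8.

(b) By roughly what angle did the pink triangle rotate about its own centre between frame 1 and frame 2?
17° clockwise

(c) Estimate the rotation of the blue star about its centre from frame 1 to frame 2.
17° counter-clockwise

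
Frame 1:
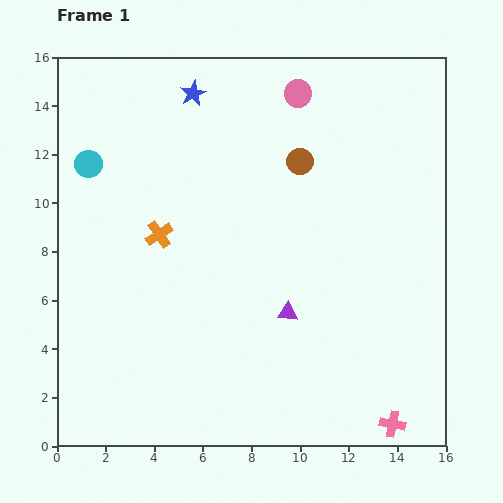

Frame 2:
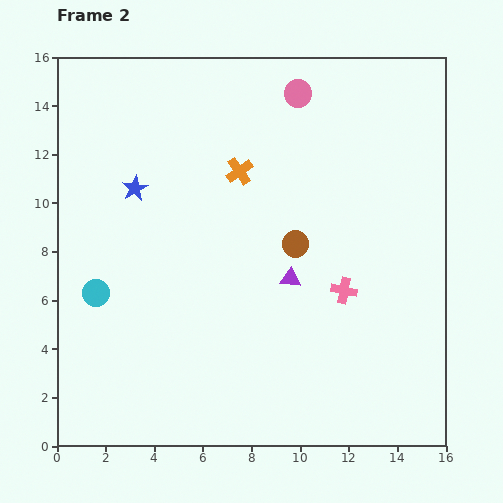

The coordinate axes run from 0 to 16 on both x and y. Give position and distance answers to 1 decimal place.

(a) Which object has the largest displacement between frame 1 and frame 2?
the pink cross

(moved 5.9; next 5.3)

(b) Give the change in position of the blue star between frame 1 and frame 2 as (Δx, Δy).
(-2.4, -3.9)

The blue star was at (5.6, 14.5) in frame 1 and (3.2, 10.6) in frame 2.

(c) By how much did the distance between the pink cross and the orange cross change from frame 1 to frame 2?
-5.9

Distance in frame 1: 12.4. Distance in frame 2: 6.5.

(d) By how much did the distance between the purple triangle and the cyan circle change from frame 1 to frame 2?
-2.2

Distance in frame 1: 10.2. Distance in frame 2: 8.0.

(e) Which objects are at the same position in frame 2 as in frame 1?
the pink circle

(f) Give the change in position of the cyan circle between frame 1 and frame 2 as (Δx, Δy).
(0.3, -5.3)

The cyan circle was at (1.3, 11.6) in frame 1 and (1.6, 6.3) in frame 2.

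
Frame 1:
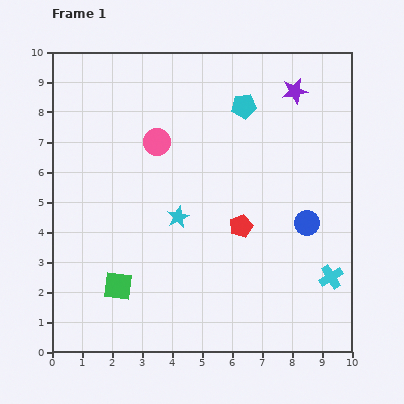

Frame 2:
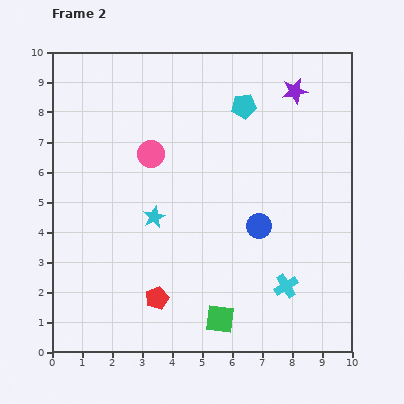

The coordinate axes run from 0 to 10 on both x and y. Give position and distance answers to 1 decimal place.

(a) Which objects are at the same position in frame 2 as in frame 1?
the purple star, the cyan pentagon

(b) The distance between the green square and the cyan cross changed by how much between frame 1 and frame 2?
-4.6

Distance in frame 1: 7.1. Distance in frame 2: 2.5.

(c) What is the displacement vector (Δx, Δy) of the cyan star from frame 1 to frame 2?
(-0.8, 0.0)

The cyan star was at (4.2, 4.5) in frame 1 and (3.4, 4.5) in frame 2.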